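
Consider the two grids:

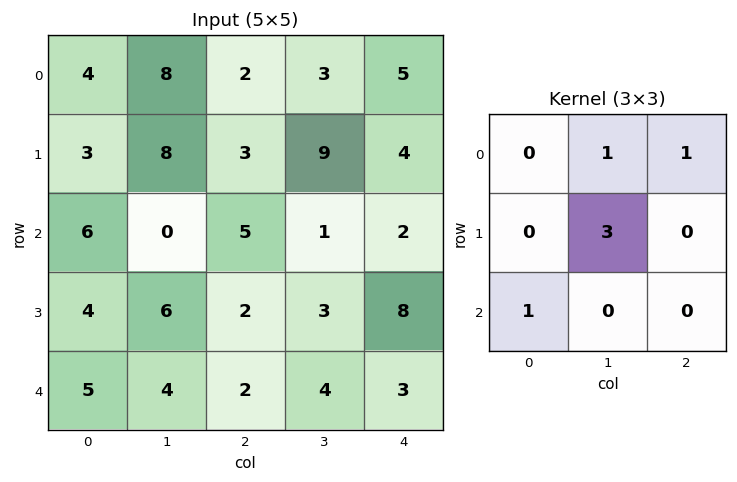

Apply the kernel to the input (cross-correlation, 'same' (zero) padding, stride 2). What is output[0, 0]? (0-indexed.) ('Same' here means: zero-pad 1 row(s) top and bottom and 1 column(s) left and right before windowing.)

12

The receptive field on the zero-padded input at this output position is [0 0 0 / 0 4 8 / 0 3 8]. Elementwise product with the kernel and sum: 0·1 + 0·1 + 4·3 + 0·1.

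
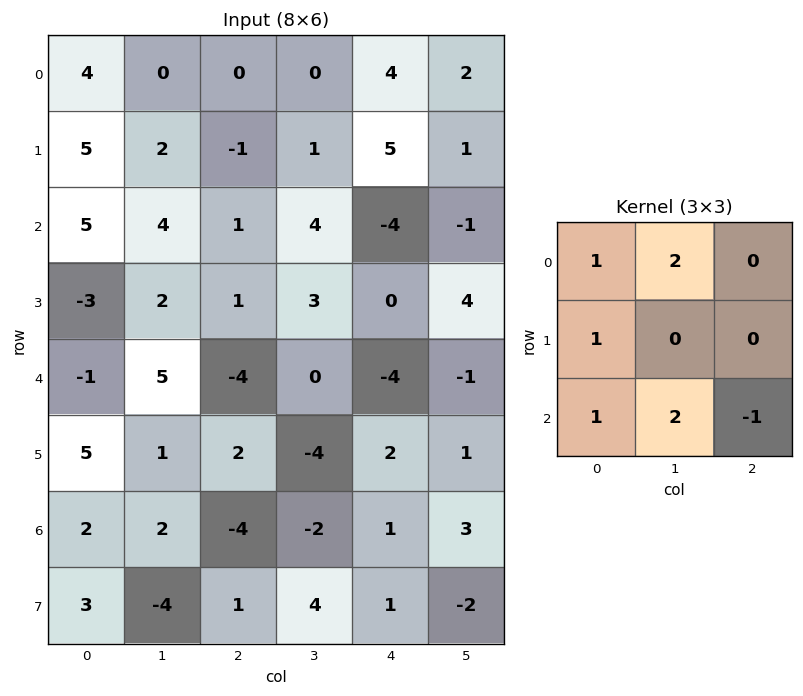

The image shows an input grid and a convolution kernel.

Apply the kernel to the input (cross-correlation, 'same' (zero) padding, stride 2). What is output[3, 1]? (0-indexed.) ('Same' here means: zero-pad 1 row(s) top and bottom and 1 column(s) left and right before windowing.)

The receptive field on the zero-padded input at this output position is [1 2 -4 / 2 -4 -2 / -4 1 4]. Elementwise product with the kernel and sum: 1·1 + 2·2 + 2·1 + -4·1 + 1·2 + 4·-1.

1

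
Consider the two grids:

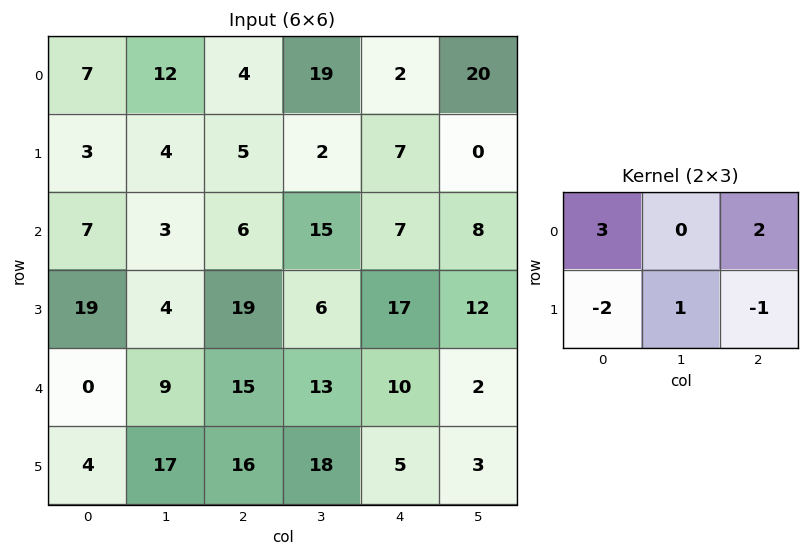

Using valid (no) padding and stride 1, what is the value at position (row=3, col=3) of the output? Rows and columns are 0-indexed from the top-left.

The receptive field on the input at this output position is [6 17 12 / 13 10 2]. Elementwise product with the kernel and sum: 6·3 + 12·2 + 13·-2 + 10·1 + 2·-1.

24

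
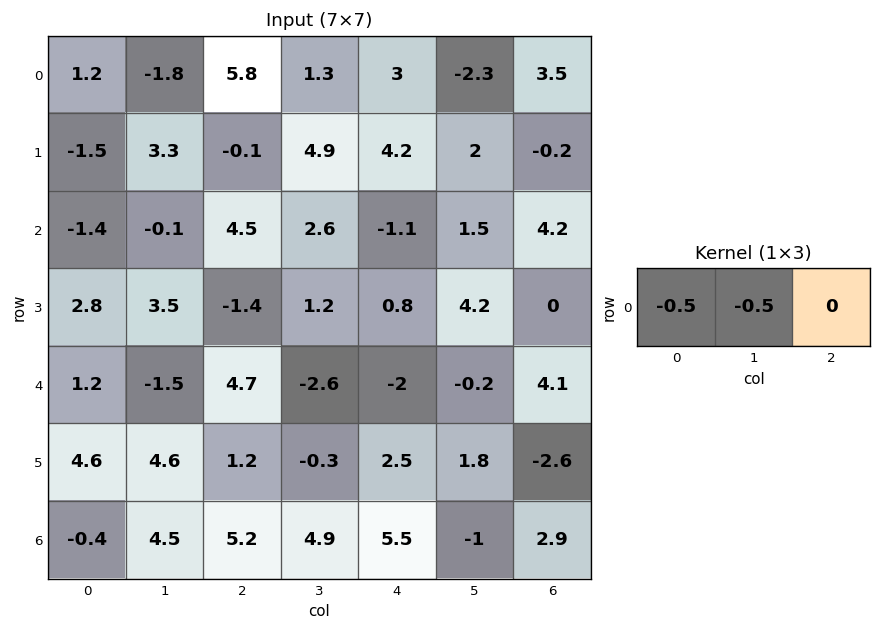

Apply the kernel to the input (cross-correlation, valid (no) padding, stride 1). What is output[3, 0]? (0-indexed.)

The receptive field on the input at this output position is [2.8 3.5 -1.4]. Elementwise product with the kernel and sum: 2.8·-0.5 + 3.5·-0.5.

-3.15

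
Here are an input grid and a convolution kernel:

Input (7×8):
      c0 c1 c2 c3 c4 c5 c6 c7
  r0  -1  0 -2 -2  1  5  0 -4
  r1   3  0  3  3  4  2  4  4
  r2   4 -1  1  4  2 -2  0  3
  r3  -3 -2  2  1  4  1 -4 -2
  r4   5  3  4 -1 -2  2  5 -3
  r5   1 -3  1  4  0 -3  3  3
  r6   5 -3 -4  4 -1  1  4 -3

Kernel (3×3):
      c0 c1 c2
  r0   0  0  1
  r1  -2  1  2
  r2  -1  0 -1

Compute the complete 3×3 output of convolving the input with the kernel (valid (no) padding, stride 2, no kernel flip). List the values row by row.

-7 3 0
0 5 -18
0 5 5

Output[0,0]: The receptive field on the input at this output position is [-1 0 -2 / 3 0 3 / 4 -1 1]. Elementwise product with the kernel and sum: -2·1 + 3·-2 + 0·1 + 3·2 + 4·-1 + 1·-1.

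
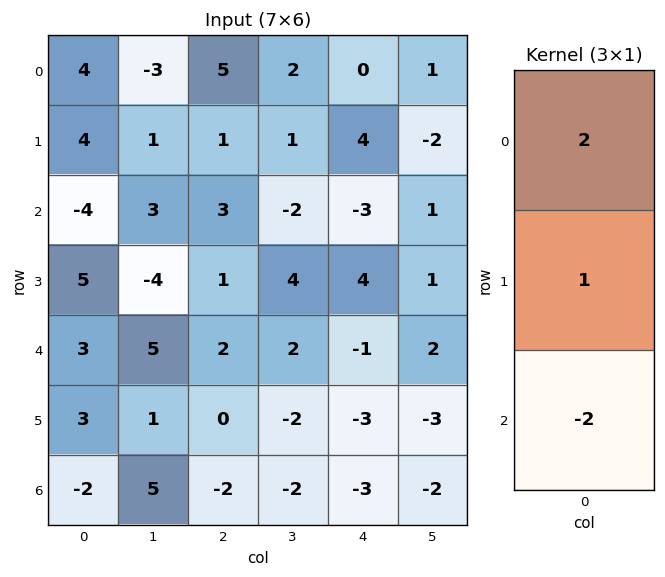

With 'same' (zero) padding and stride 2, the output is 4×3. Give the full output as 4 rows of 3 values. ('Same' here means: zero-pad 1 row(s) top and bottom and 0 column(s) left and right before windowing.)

-4 3 -8
-6 3 -3
7 4 13
4 -2 -9

Output[0,0]: The receptive field on the zero-padded input at this output position is [0 / 4 / 4]. Elementwise product with the kernel and sum: 0·2 + 4·1 + 4·-2.
Output[0,1]: The receptive field on the zero-padded input at this output position is [0 / 5 / 1]. Elementwise product with the kernel and sum: 0·2 + 5·1 + 1·-2.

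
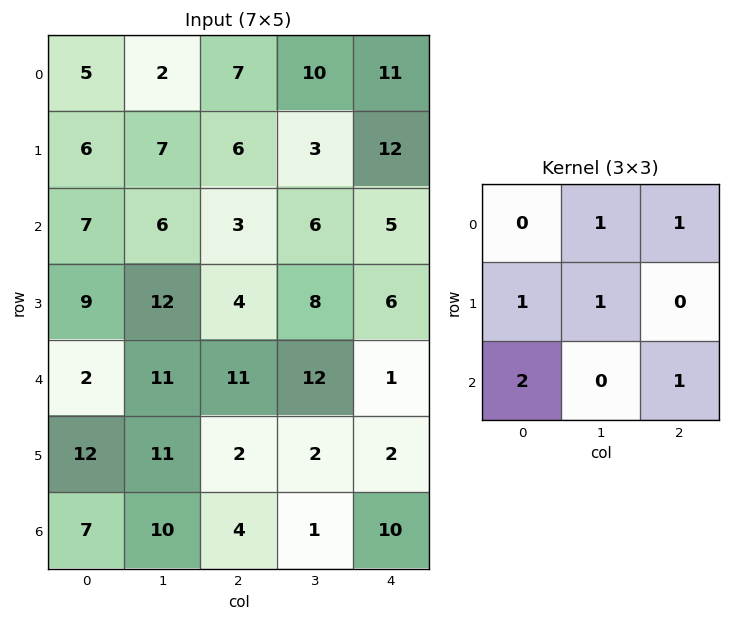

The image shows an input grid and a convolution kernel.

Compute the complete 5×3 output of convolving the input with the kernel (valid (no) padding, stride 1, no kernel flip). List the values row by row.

Output[0,0]: The receptive field on the input at this output position is [5 2 7 / 6 7 6 / 7 6 3]. Elementwise product with the kernel and sum: 2·1 + 7·1 + 6·1 + 7·1 + 7·2 + 3·1.

39 48 41
48 50 38
45 59 46
55 58 43
63 57 35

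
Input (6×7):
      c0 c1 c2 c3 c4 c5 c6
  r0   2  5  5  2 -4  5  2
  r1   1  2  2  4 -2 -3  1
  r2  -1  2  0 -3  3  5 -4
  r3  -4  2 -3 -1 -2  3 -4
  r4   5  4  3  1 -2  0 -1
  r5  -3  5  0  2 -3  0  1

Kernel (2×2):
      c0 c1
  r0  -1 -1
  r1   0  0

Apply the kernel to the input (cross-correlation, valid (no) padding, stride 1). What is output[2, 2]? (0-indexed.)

3

The receptive field on the input at this output position is [0 -3 / -3 -1]. Elementwise product with the kernel and sum: 0·-1 + -3·-1.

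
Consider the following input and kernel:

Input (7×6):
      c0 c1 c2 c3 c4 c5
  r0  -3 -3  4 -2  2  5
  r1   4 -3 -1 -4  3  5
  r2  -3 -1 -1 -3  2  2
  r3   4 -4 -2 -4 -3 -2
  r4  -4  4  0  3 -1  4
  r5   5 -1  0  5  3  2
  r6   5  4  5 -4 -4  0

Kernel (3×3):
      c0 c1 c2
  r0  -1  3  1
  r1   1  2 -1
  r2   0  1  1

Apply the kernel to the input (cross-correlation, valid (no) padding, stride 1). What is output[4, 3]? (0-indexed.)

3

The receptive field on the input at this output position is [3 -1 4 / 5 3 2 / -4 -4 0]. Elementwise product with the kernel and sum: 3·-1 + -1·3 + 4·1 + 5·1 + 3·2 + 2·-1 + -4·1 + 0·1.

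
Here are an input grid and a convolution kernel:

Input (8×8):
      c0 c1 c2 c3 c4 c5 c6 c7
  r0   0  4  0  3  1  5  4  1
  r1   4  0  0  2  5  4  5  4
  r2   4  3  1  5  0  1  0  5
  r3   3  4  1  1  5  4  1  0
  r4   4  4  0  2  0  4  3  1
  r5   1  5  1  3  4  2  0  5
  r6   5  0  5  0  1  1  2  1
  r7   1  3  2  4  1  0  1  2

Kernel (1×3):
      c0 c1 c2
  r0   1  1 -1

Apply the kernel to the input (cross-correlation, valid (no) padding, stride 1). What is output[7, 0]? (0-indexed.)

The receptive field on the input at this output position is [1 3 2]. Elementwise product with the kernel and sum: 1·1 + 3·1 + 2·-1.

2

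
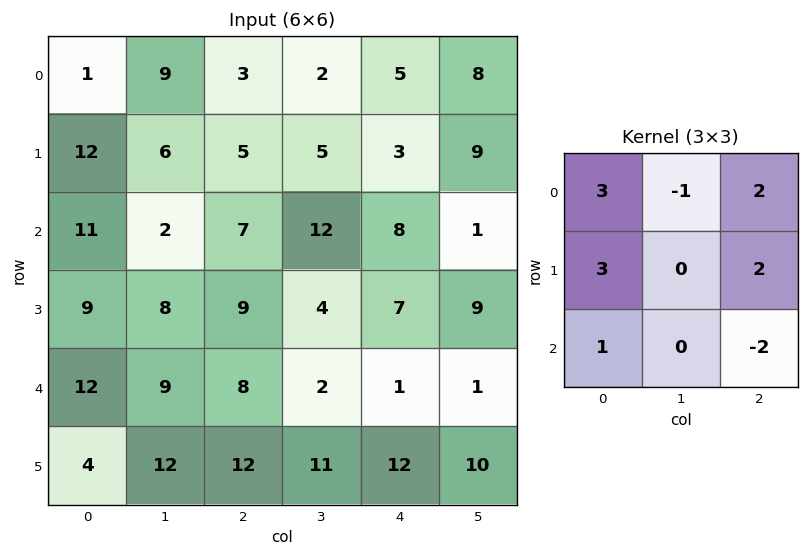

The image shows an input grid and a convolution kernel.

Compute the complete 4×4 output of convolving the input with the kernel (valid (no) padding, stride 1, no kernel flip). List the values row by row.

Output[0,0]: The receptive field on the input at this output position is [1 9 3 / 12 6 5 / 11 2 7]. Elementwise product with the kernel and sum: 1·3 + 9·-1 + 3·2 + 12·3 + 5·2 + 11·1 + 7·-2.
Output[0,1]: The receptive field on the input at this output position is [9 3 2 / 6 5 5 / 2 7 12]. Elementwise product with the kernel and sum: 9·3 + 3·-1 + 2·2 + 6·3 + 5·2 + 2·1 + 12·-2.

43 34 29 60
78 53 48 54
86 60 72 60
69 44 51 22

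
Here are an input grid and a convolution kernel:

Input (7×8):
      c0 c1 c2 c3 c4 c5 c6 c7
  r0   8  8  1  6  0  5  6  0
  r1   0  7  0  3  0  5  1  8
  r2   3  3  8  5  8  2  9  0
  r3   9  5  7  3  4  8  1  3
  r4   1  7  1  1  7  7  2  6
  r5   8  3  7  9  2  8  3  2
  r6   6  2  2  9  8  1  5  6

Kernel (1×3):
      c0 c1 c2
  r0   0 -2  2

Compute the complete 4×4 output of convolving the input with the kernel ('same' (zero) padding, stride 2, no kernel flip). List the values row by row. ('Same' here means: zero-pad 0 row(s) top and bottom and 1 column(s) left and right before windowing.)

0 10 10 -12
0 -6 -12 -18
12 0 0 8
-8 14 -14 2

Output[0,0]: The receptive field on the zero-padded input at this output position is [0 8 8]. Elementwise product with the kernel and sum: 8·-2 + 8·2.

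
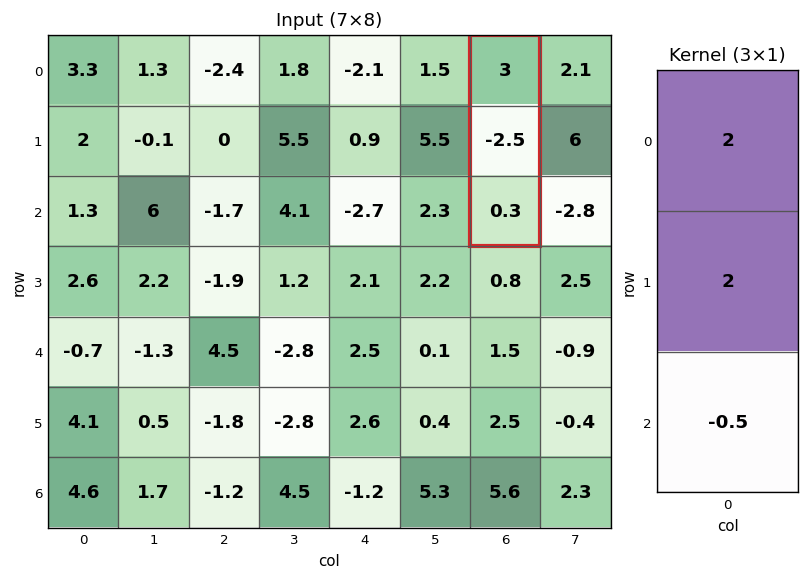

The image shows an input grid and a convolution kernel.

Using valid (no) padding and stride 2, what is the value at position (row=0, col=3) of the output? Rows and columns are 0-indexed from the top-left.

0.85

The receptive field on the input at this output position is [3 / -2.5 / 0.3]. Elementwise product with the kernel and sum: 3·2 + -2.5·2 + 0.3·-0.5.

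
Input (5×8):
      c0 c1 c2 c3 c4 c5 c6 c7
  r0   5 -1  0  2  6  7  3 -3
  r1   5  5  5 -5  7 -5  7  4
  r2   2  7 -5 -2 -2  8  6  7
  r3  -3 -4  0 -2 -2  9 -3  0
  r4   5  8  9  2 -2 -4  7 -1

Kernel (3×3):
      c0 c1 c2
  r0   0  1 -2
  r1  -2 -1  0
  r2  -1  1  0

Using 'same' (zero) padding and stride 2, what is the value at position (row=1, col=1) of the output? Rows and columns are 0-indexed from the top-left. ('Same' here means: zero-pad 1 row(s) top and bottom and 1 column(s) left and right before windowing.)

The receptive field on the zero-padded input at this output position is [5 5 -5 / 7 -5 -2 / -4 0 -2]. Elementwise product with the kernel and sum: 5·1 + -5·-2 + 7·-2 + -5·-1 + -4·-1 + 0·1.

10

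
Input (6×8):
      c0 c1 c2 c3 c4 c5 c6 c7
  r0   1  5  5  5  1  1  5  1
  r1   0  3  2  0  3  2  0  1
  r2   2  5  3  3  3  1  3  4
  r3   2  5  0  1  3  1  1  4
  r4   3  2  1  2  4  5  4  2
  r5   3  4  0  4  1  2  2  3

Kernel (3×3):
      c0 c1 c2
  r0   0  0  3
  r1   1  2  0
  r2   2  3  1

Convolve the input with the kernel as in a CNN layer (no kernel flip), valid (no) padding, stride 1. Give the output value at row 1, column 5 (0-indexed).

The receptive field on the input at this output position is [2 0 1 / 1 3 4 / 1 1 4]. Elementwise product with the kernel and sum: 1·3 + 1·1 + 3·2 + 1·2 + 1·3 + 4·1.

19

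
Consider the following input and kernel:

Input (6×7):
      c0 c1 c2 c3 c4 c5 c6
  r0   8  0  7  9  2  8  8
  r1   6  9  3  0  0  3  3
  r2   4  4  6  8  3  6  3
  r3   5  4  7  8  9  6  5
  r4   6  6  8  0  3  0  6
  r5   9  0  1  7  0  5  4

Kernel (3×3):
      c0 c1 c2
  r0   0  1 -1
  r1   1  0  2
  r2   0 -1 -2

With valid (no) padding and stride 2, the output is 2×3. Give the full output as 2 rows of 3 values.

-11 -4 -6
-5 24 10

Output[0,0]: The receptive field on the input at this output position is [8 0 7 / 6 9 3 / 4 4 6]. Elementwise product with the kernel and sum: 0·1 + 7·-1 + 6·1 + 3·2 + 4·-1 + 6·-2.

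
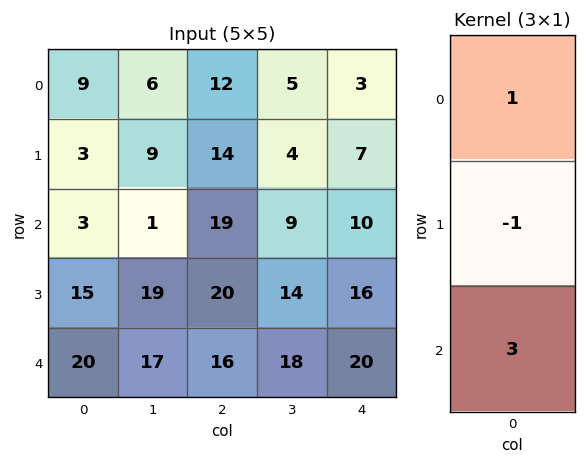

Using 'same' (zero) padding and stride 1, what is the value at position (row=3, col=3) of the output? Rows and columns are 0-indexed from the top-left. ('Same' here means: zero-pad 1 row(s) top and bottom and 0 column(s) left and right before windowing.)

49

The receptive field on the zero-padded input at this output position is [9 / 14 / 18]. Elementwise product with the kernel and sum: 9·1 + 14·-1 + 18·3.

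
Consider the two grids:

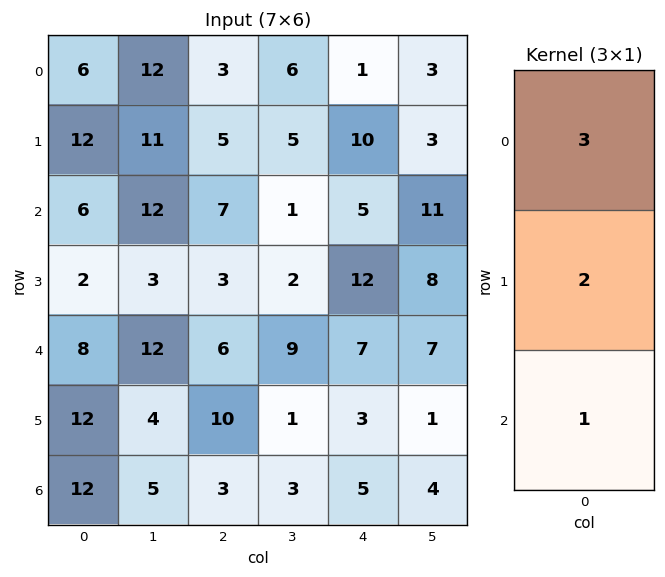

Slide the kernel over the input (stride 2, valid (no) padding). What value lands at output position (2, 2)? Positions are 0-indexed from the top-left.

32

The receptive field on the input at this output position is [7 / 3 / 5]. Elementwise product with the kernel and sum: 7·3 + 3·2 + 5·1.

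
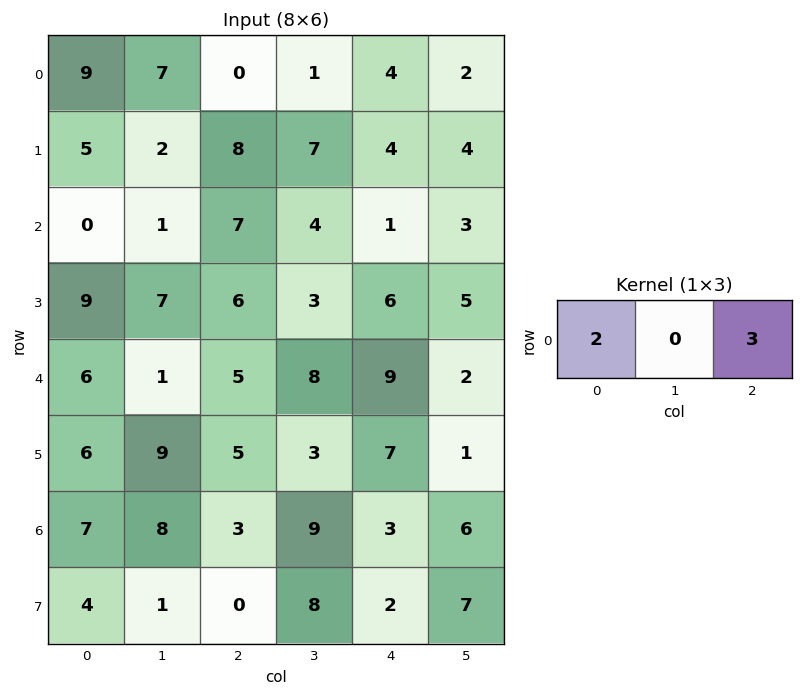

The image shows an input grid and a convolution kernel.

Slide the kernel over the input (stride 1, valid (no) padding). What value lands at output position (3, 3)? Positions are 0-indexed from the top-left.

The receptive field on the input at this output position is [3 6 5]. Elementwise product with the kernel and sum: 3·2 + 5·3.

21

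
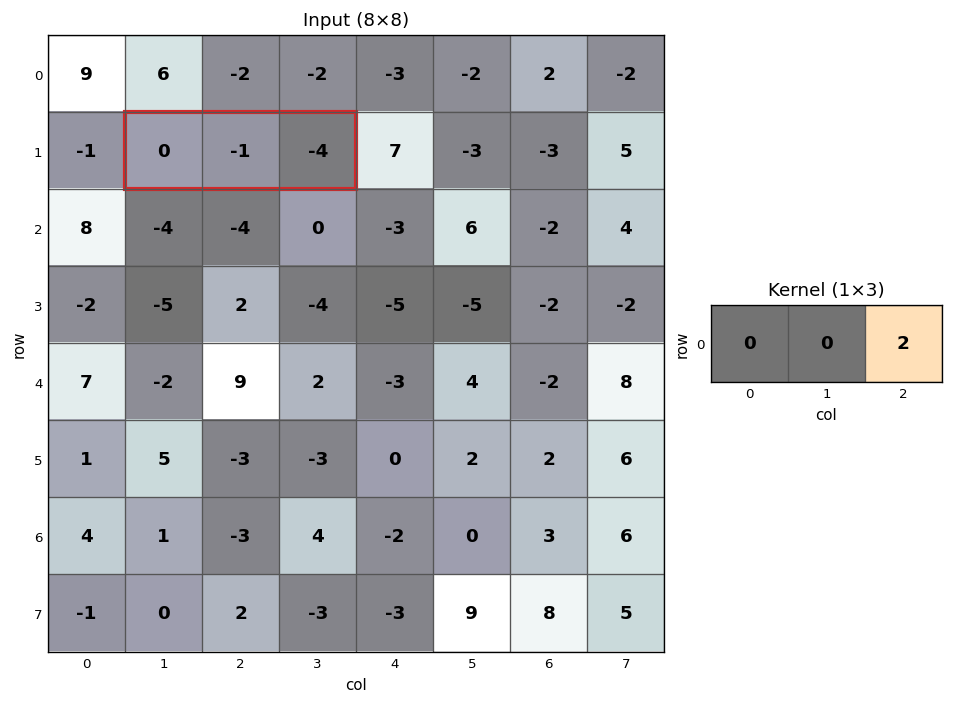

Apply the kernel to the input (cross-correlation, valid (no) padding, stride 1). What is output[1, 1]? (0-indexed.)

The receptive field on the input at this output position is [0 -1 -4]. Elementwise product with the kernel and sum: -4·2.

-8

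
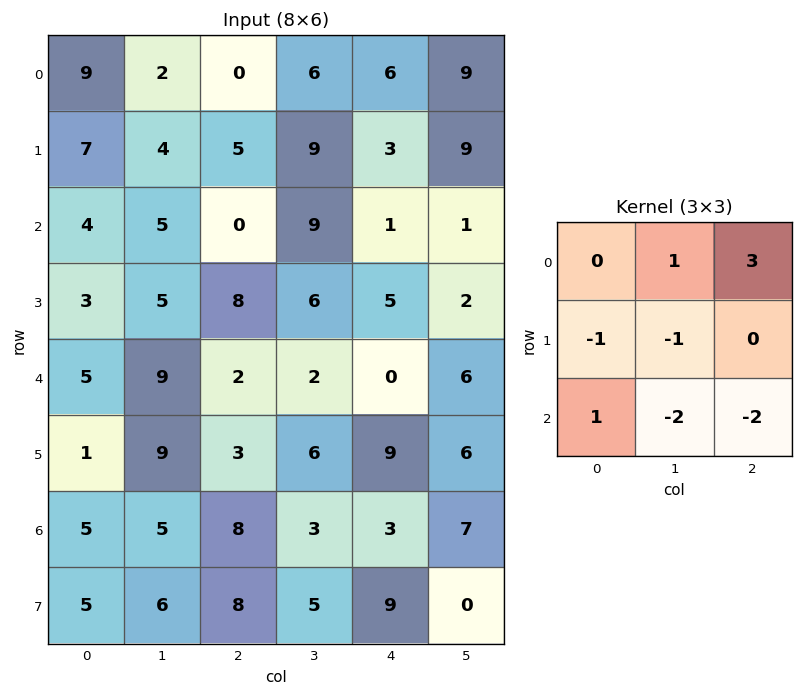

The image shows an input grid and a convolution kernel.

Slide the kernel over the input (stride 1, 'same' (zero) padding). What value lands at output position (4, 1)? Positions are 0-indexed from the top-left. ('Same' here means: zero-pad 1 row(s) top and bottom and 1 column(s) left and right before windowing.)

-8

The receptive field on the zero-padded input at this output position is [3 5 8 / 5 9 2 / 1 9 3]. Elementwise product with the kernel and sum: 5·1 + 8·3 + 5·-1 + 9·-1 + 1·1 + 9·-2 + 3·-2.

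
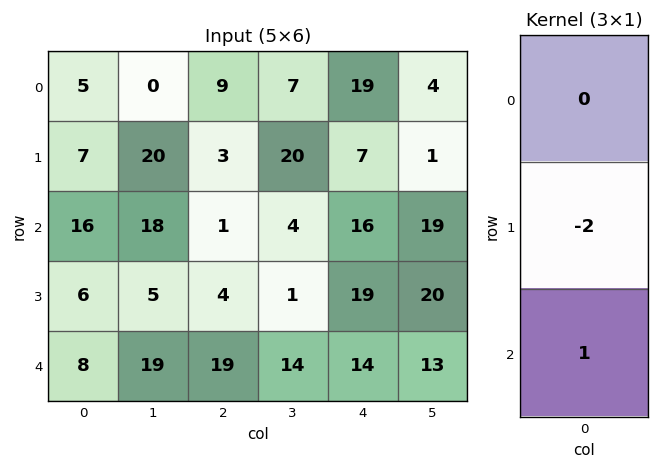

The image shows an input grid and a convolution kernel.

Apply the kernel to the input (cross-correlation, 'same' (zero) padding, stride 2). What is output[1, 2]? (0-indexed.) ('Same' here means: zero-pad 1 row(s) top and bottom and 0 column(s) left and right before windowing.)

-13

The receptive field on the zero-padded input at this output position is [7 / 16 / 19]. Elementwise product with the kernel and sum: 16·-2 + 19·1.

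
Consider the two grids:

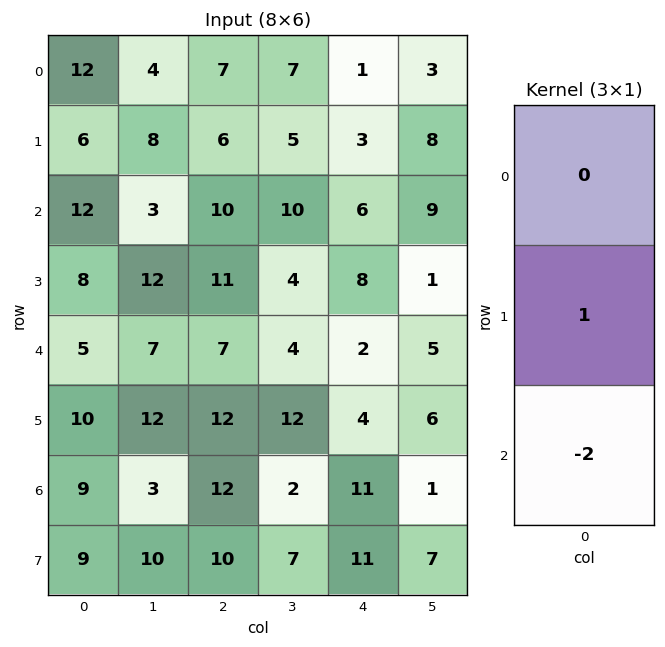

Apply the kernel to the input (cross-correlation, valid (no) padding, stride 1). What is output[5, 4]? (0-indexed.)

The receptive field on the input at this output position is [4 / 11 / 11]. Elementwise product with the kernel and sum: 11·1 + 11·-2.

-11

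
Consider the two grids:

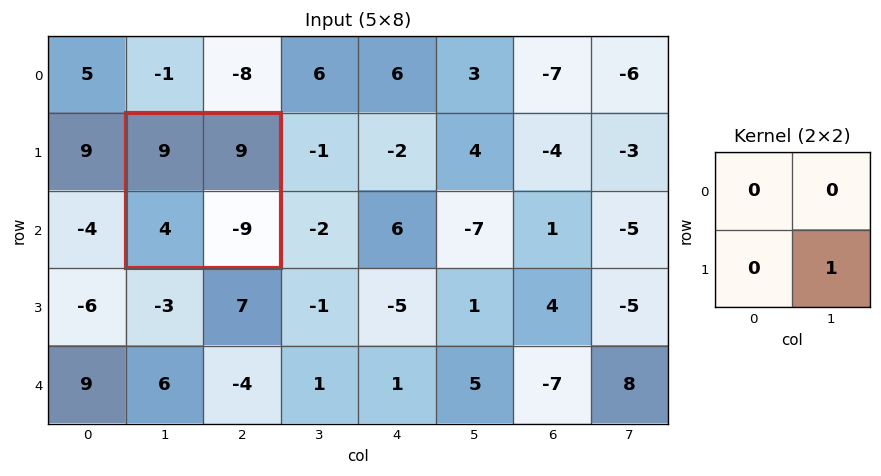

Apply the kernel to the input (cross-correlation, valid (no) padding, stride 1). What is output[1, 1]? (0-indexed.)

The receptive field on the input at this output position is [9 9 / 4 -9]. Elementwise product with the kernel and sum: -9·1.

-9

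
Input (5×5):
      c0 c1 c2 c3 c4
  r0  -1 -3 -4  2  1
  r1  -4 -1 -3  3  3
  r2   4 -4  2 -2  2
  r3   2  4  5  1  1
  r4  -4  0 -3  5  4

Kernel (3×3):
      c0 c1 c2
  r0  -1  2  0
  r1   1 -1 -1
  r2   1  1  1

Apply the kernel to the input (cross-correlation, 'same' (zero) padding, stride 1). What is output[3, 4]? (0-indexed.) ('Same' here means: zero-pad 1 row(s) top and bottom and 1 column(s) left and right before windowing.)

The receptive field on the zero-padded input at this output position is [-2 2 0 / 1 1 0 / 5 4 0]. Elementwise product with the kernel and sum: -2·-1 + 2·2 + 1·1 + 1·-1 + 0·-1 + 5·1 + 4·1 + 0·1.

15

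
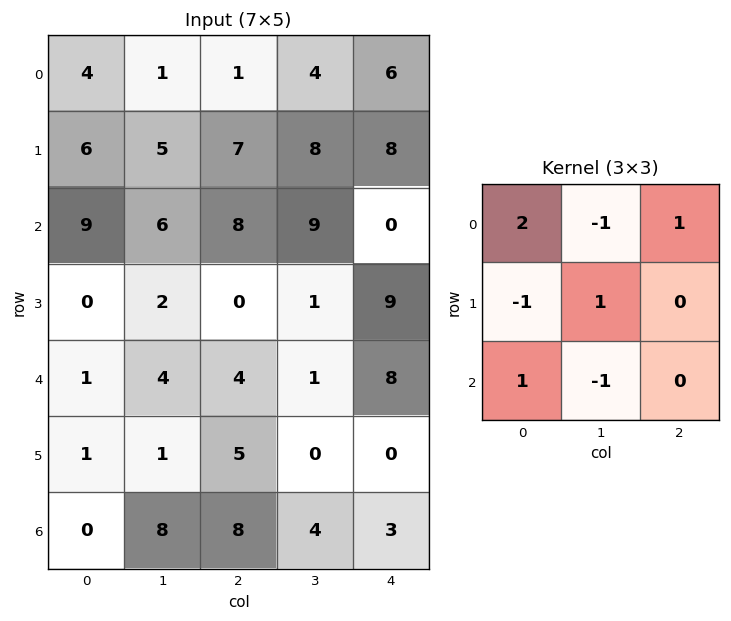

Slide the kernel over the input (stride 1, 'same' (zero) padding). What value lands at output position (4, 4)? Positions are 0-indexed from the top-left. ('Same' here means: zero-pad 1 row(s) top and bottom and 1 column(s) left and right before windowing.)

The receptive field on the zero-padded input at this output position is [1 9 0 / 1 8 0 / 0 0 0]. Elementwise product with the kernel and sum: 1·2 + 9·-1 + 0·1 + 1·-1 + 8·1 + 0·1 + 0·-1.

0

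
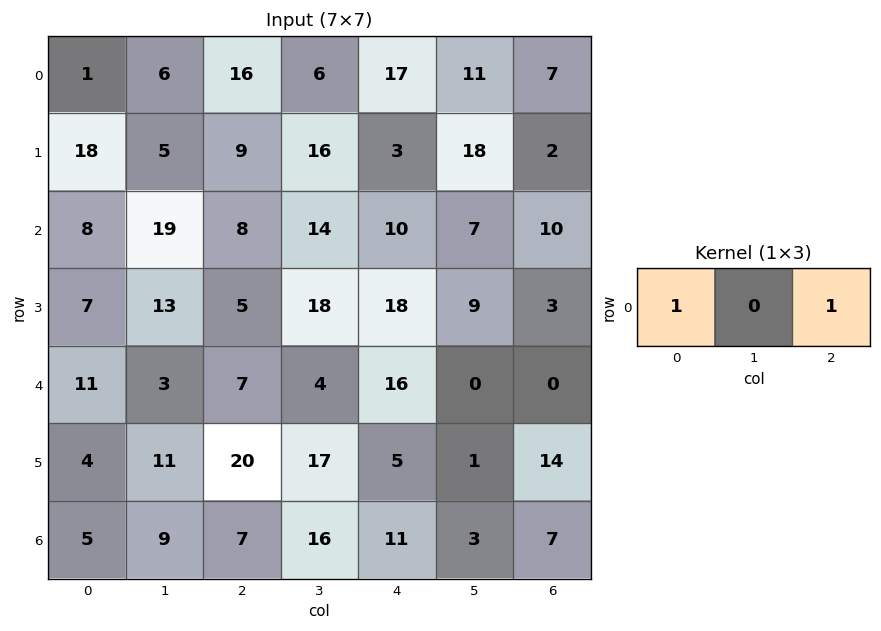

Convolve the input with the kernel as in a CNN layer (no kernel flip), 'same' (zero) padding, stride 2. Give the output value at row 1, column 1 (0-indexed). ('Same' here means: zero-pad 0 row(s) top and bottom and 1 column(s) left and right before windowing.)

33

The receptive field on the zero-padded input at this output position is [19 8 14]. Elementwise product with the kernel and sum: 19·1 + 14·1.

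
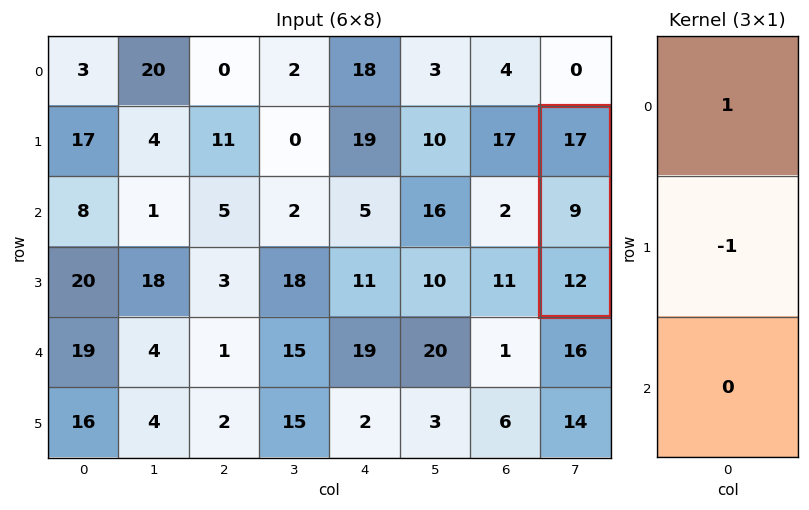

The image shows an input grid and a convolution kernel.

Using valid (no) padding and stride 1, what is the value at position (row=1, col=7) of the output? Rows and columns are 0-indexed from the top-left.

The receptive field on the input at this output position is [17 / 9 / 12]. Elementwise product with the kernel and sum: 17·1 + 9·-1.

8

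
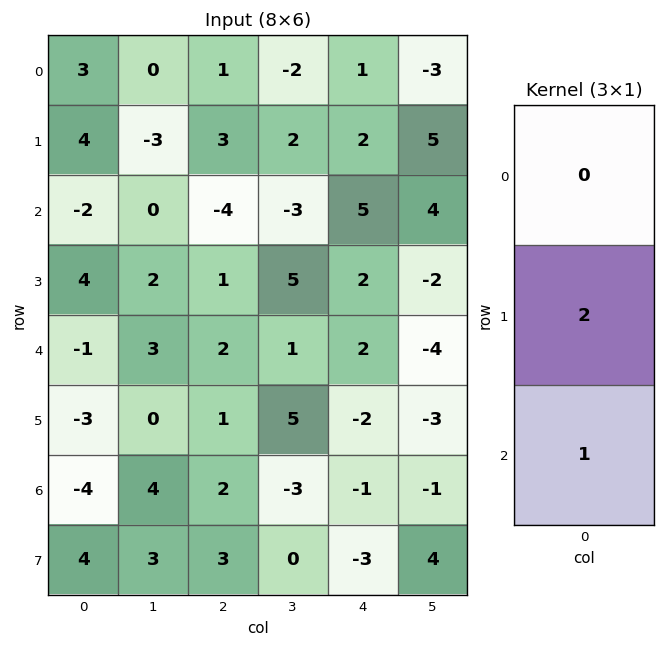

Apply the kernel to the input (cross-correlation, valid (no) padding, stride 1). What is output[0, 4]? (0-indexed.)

9

The receptive field on the input at this output position is [1 / 2 / 5]. Elementwise product with the kernel and sum: 2·2 + 5·1.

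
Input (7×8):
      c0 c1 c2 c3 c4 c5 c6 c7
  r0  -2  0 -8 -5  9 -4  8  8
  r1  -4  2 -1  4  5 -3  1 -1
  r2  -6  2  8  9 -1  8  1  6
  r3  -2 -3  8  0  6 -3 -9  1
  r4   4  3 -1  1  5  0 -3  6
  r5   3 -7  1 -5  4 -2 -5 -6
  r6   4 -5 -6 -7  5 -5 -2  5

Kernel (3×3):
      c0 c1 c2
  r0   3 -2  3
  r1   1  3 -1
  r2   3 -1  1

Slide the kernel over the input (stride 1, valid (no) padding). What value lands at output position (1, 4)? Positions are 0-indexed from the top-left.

58

The receptive field on the input at this output position is [5 -3 1 / -1 8 1 / 6 -3 -9]. Elementwise product with the kernel and sum: 5·3 + -3·-2 + 1·3 + -1·1 + 8·3 + 1·-1 + 6·3 + -3·-1 + -9·1.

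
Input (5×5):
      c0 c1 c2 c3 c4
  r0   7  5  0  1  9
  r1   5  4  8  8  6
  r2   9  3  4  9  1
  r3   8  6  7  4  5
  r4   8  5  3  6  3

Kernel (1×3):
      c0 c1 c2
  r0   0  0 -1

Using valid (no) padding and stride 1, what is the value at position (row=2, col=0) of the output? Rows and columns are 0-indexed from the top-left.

-4

The receptive field on the input at this output position is [9 3 4]. Elementwise product with the kernel and sum: 4·-1.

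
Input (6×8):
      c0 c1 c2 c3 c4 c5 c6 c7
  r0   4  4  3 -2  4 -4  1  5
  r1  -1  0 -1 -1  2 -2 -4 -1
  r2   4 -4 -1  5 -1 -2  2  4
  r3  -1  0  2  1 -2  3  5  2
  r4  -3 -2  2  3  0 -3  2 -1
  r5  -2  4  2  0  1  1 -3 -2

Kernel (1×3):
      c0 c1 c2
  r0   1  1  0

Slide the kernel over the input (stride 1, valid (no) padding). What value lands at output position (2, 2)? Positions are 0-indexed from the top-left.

4

The receptive field on the input at this output position is [-1 5 -1]. Elementwise product with the kernel and sum: -1·1 + 5·1.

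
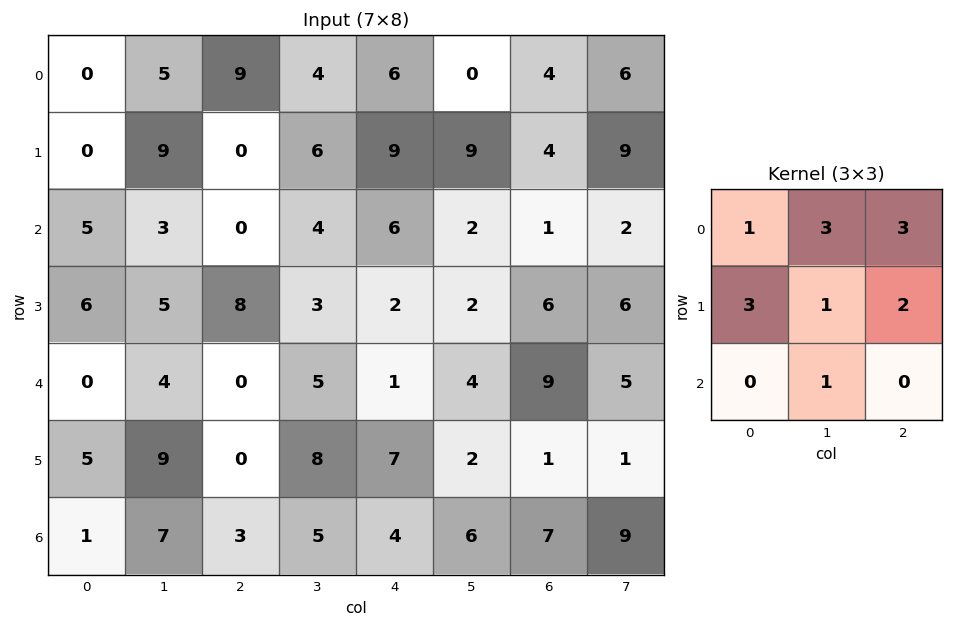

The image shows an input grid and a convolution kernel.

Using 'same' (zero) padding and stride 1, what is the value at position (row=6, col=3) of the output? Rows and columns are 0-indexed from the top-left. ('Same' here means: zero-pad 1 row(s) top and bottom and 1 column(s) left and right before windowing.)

67

The receptive field on the zero-padded input at this output position is [0 8 7 / 3 5 4 / 0 0 0]. Elementwise product with the kernel and sum: 0·1 + 8·3 + 7·3 + 3·3 + 5·1 + 4·2 + 0·1.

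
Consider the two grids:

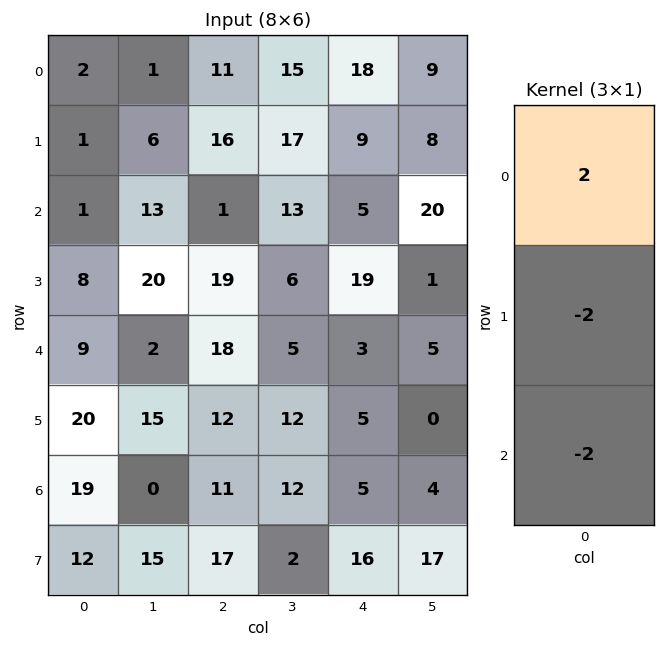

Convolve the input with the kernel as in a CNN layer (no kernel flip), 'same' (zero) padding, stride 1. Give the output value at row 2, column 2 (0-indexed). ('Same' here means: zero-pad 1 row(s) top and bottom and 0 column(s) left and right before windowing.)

-8

The receptive field on the zero-padded input at this output position is [16 / 1 / 19]. Elementwise product with the kernel and sum: 16·2 + 1·-2 + 19·-2.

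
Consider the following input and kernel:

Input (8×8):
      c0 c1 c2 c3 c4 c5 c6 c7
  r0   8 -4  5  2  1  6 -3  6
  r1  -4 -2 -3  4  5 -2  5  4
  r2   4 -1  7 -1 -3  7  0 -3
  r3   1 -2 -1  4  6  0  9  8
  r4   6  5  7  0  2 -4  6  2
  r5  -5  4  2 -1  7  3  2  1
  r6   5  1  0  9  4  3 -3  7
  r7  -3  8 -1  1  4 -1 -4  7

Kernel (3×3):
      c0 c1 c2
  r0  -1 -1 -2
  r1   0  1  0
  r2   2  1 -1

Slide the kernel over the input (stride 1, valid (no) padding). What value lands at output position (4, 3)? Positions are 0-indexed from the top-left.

The receptive field on the input at this output position is [0 2 -4 / -1 7 3 / 9 4 3]. Elementwise product with the kernel and sum: 0·-1 + 2·-1 + -4·-2 + 7·1 + 9·2 + 4·1 + 3·-1.

32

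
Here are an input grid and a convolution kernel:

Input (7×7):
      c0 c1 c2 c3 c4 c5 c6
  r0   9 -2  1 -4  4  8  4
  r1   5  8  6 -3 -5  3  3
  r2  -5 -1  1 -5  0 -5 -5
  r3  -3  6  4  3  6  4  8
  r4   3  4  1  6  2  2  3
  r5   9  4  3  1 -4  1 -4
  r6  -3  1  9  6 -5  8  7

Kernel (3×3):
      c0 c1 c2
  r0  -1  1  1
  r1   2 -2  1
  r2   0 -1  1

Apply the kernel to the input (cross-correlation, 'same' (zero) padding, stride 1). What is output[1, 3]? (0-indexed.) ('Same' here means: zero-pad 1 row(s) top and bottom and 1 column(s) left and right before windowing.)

The receptive field on the zero-padded input at this output position is [1 -4 4 / 6 -3 -5 / 1 -5 0]. Elementwise product with the kernel and sum: 1·-1 + -4·1 + 4·1 + 6·2 + -3·-2 + -5·1 + -5·-1 + 0·1.

17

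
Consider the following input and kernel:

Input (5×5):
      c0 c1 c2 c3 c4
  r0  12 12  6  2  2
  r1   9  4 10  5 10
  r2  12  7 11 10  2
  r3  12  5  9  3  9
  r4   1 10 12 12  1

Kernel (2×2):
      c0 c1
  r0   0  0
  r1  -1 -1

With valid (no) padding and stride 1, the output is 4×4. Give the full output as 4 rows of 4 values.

-13 -14 -15 -15
-19 -18 -21 -12
-17 -14 -12 -12
-11 -22 -24 -13

Output[0,0]: The receptive field on the input at this output position is [12 12 / 9 4]. Elementwise product with the kernel and sum: 9·-1 + 4·-1.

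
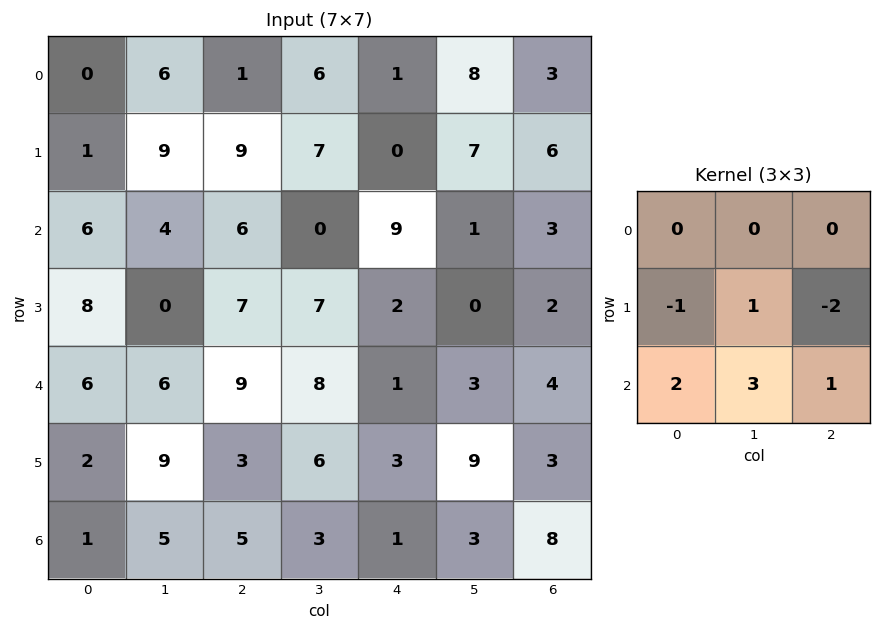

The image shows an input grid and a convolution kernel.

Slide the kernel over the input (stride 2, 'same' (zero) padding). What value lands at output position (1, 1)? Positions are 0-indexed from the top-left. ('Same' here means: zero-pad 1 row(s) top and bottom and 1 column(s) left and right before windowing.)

30

The receptive field on the zero-padded input at this output position is [9 9 7 / 4 6 0 / 0 7 7]. Elementwise product with the kernel and sum: 4·-1 + 6·1 + 0·-2 + 0·2 + 7·3 + 7·1.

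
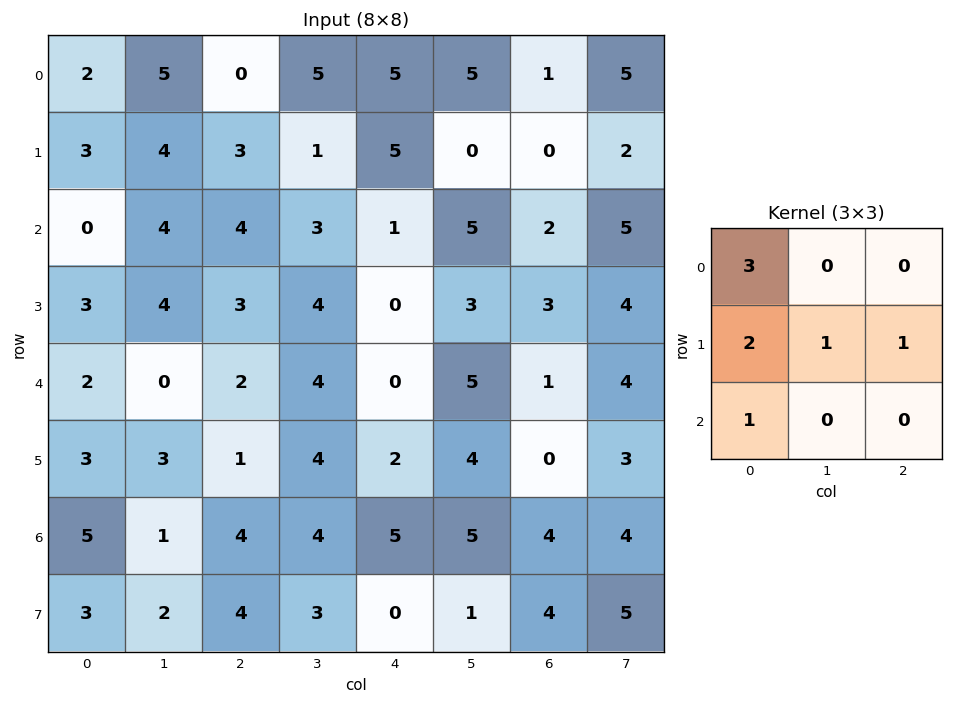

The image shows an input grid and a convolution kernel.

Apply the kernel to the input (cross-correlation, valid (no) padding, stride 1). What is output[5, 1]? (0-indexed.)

21

The receptive field on the input at this output position is [3 1 4 / 1 4 4 / 2 4 3]. Elementwise product with the kernel and sum: 3·3 + 1·2 + 4·1 + 4·1 + 2·1.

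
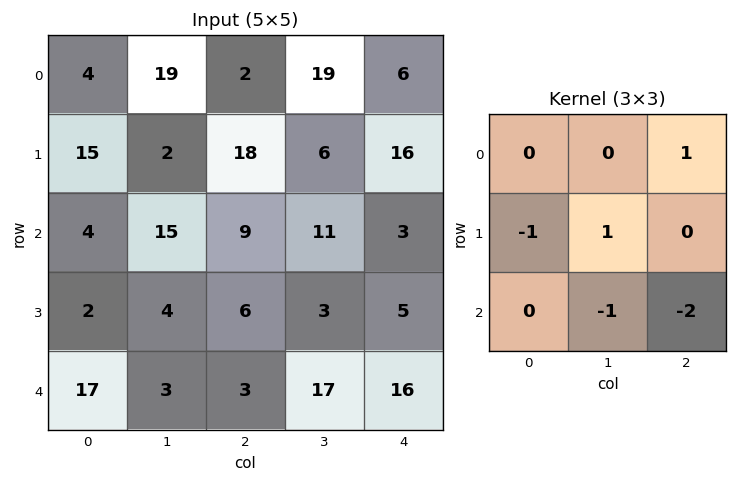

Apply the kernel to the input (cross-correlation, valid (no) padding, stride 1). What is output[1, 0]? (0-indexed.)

The receptive field on the input at this output position is [15 2 18 / 4 15 9 / 2 4 6]. Elementwise product with the kernel and sum: 18·1 + 4·-1 + 15·1 + 4·-1 + 6·-2.

13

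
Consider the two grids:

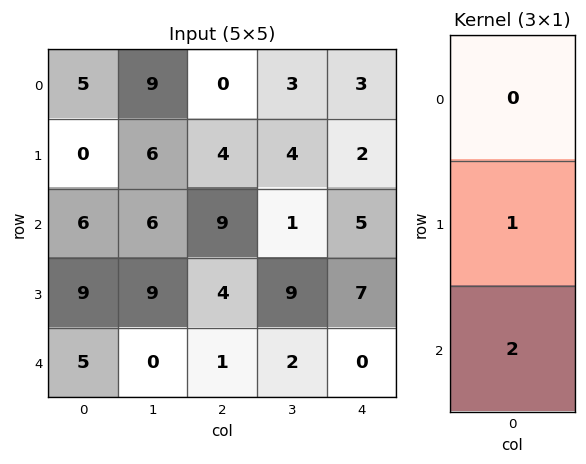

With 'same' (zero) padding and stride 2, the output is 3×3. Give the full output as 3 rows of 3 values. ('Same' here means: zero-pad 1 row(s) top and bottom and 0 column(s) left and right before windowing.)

5 8 7
24 17 19
5 1 0

Output[0,0]: The receptive field on the zero-padded input at this output position is [0 / 5 / 0]. Elementwise product with the kernel and sum: 5·1 + 0·2.
Output[0,1]: The receptive field on the zero-padded input at this output position is [0 / 0 / 4]. Elementwise product with the kernel and sum: 0·1 + 4·2.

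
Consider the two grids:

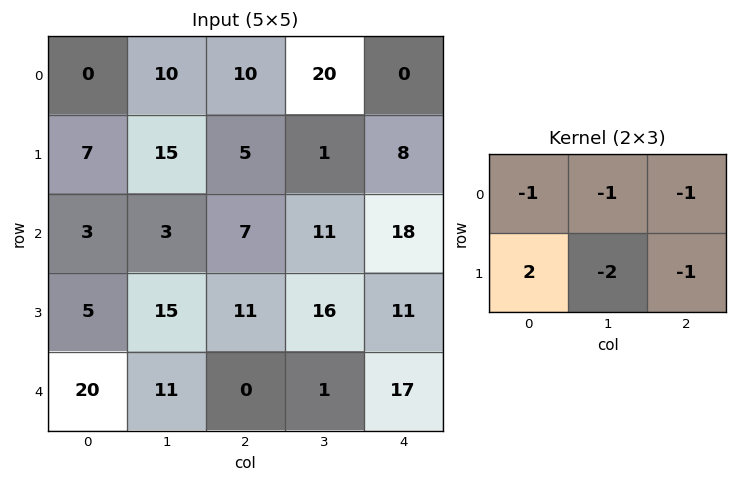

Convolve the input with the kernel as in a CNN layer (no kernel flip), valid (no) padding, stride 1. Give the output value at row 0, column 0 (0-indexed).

-41

The receptive field on the input at this output position is [0 10 10 / 7 15 5]. Elementwise product with the kernel and sum: 0·-1 + 10·-1 + 10·-1 + 7·2 + 15·-2 + 5·-1.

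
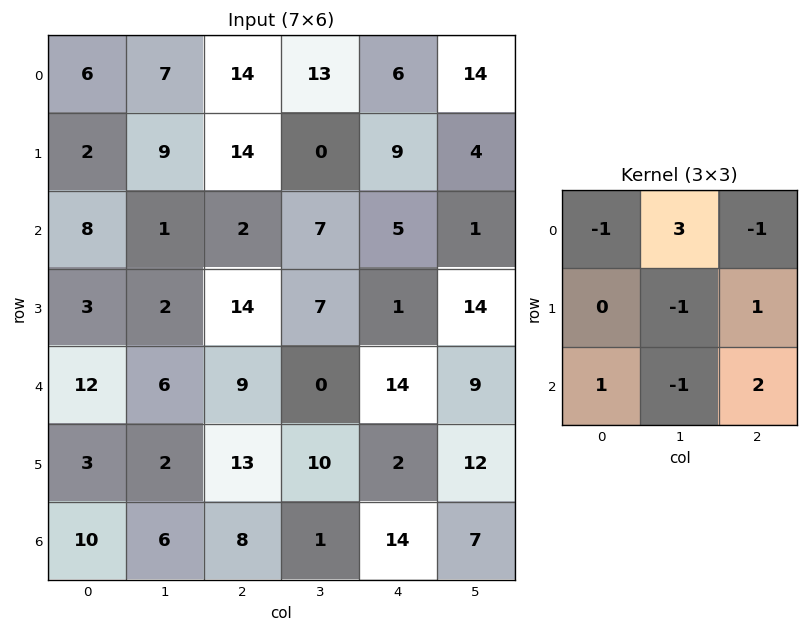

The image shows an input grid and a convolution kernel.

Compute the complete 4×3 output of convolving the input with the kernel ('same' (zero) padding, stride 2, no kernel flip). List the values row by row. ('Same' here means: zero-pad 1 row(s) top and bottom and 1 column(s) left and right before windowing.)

17 -6 7
-9 40 53
2 33 9
3 20 -23

Output[0,0]: The receptive field on the zero-padded input at this output position is [0 0 0 / 0 6 7 / 0 2 9]. Elementwise product with the kernel and sum: 0·-1 + 0·3 + 0·-1 + 6·-1 + 7·1 + 0·1 + 2·-1 + 9·2.
Output[0,1]: The receptive field on the zero-padded input at this output position is [0 0 0 / 7 14 13 / 9 14 0]. Elementwise product with the kernel and sum: 0·-1 + 0·3 + 0·-1 + 14·-1 + 13·1 + 9·1 + 14·-1 + 0·2.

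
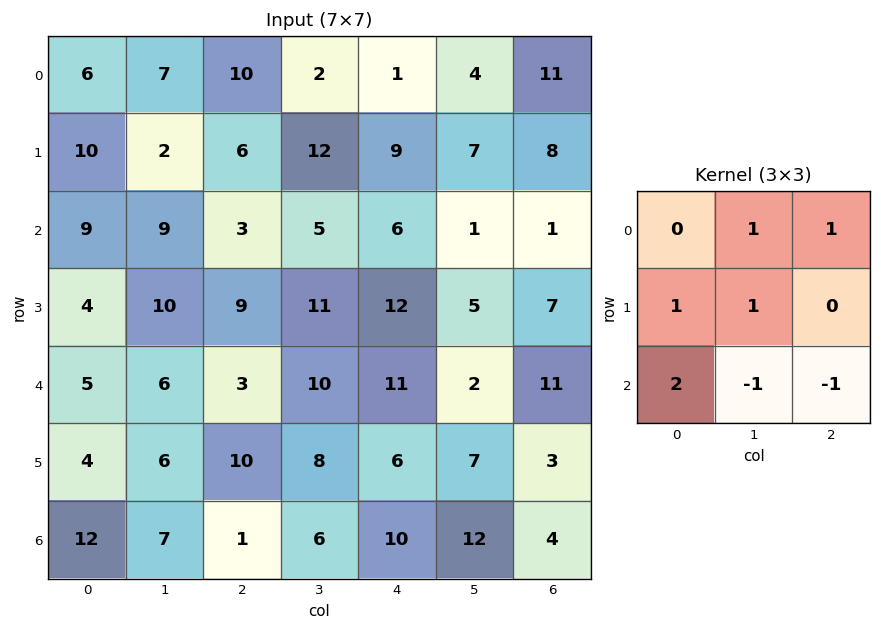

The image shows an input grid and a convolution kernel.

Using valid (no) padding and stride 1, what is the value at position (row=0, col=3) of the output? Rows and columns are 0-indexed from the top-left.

29

The receptive field on the input at this output position is [2 1 4 / 12 9 7 / 5 6 1]. Elementwise product with the kernel and sum: 1·1 + 4·1 + 12·1 + 9·1 + 5·2 + 6·-1 + 1·-1.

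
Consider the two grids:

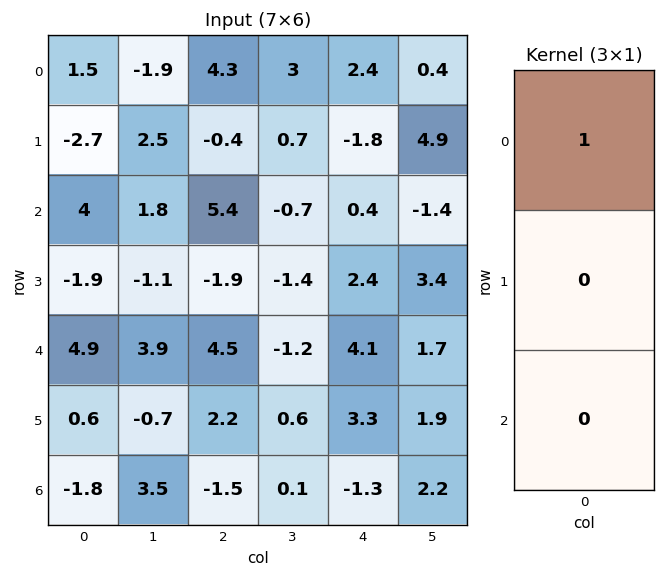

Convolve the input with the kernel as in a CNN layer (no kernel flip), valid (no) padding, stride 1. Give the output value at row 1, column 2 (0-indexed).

-0.4

The receptive field on the input at this output position is [-0.4 / 5.4 / -1.9]. Elementwise product with the kernel and sum: -0.4·1.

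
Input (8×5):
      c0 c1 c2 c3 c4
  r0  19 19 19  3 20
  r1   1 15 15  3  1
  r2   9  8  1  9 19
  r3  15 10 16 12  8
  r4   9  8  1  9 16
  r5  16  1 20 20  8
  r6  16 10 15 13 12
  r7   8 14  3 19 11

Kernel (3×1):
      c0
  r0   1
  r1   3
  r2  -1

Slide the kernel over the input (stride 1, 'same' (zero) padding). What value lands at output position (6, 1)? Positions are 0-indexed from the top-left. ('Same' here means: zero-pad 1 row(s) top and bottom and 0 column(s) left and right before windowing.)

The receptive field on the zero-padded input at this output position is [1 / 10 / 14]. Elementwise product with the kernel and sum: 1·1 + 10·3 + 14·-1.

17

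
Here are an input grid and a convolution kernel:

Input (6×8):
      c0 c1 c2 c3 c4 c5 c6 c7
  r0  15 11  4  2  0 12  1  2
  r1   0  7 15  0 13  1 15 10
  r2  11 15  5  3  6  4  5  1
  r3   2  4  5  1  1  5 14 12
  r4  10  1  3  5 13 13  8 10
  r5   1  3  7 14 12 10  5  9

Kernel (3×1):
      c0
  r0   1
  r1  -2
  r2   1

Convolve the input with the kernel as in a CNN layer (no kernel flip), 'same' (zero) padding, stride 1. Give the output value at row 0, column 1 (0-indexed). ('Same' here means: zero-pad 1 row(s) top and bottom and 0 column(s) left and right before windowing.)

The receptive field on the zero-padded input at this output position is [0 / 11 / 7]. Elementwise product with the kernel and sum: 0·1 + 11·-2 + 7·1.

-15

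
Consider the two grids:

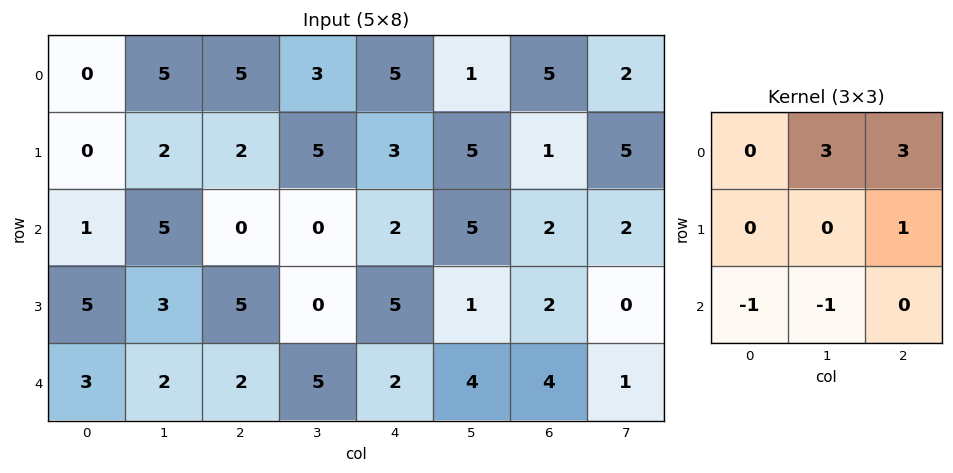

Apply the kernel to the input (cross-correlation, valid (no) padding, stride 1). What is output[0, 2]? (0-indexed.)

27

The receptive field on the input at this output position is [5 3 5 / 2 5 3 / 0 0 2]. Elementwise product with the kernel and sum: 3·3 + 5·3 + 3·1 + 0·-1 + 0·-1.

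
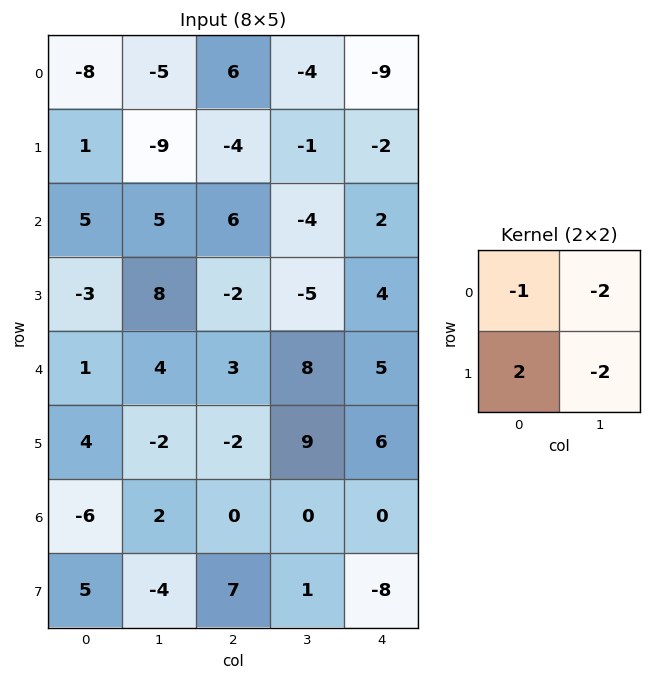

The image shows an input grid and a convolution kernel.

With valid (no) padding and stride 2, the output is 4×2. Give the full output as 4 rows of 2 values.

38 -4
-37 8
3 -41
20 12

Output[0,0]: The receptive field on the input at this output position is [-8 -5 / 1 -9]. Elementwise product with the kernel and sum: -8·-1 + -5·-2 + 1·2 + -9·-2.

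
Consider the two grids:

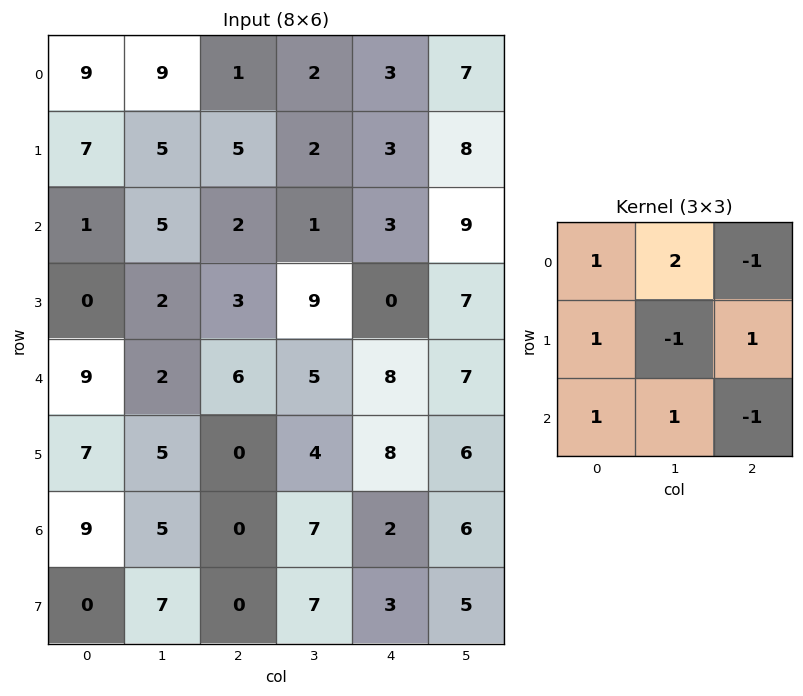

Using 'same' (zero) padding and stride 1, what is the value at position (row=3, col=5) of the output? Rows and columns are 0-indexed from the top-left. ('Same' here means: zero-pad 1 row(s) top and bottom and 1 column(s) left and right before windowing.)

29

The receptive field on the zero-padded input at this output position is [3 9 0 / 0 7 0 / 8 7 0]. Elementwise product with the kernel and sum: 3·1 + 9·2 + 0·-1 + 0·1 + 7·-1 + 0·1 + 8·1 + 7·1 + 0·-1.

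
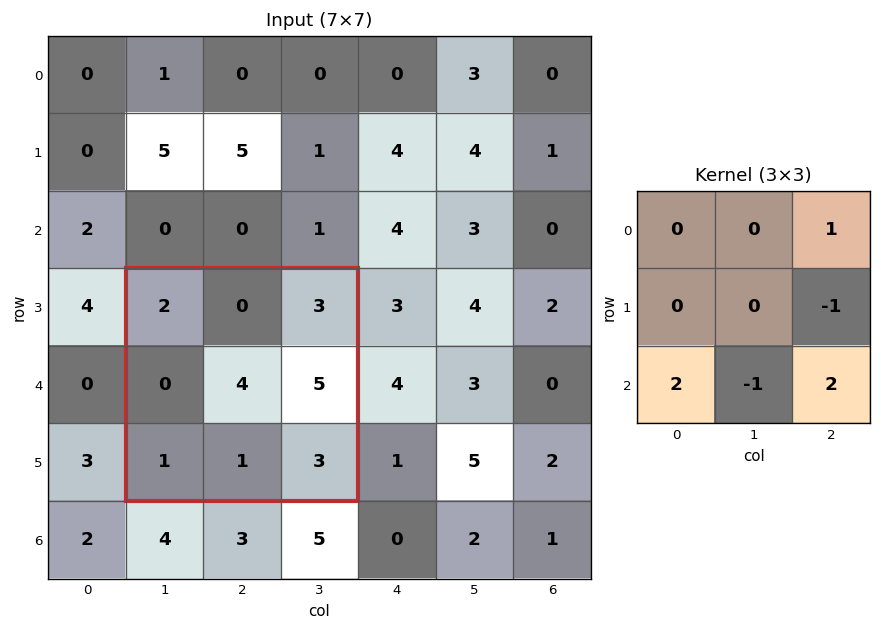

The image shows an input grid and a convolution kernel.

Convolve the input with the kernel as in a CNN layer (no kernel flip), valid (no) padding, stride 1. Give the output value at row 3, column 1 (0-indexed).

The receptive field on the input at this output position is [2 0 3 / 0 4 5 / 1 1 3]. Elementwise product with the kernel and sum: 3·1 + 5·-1 + 1·2 + 1·-1 + 3·2.

5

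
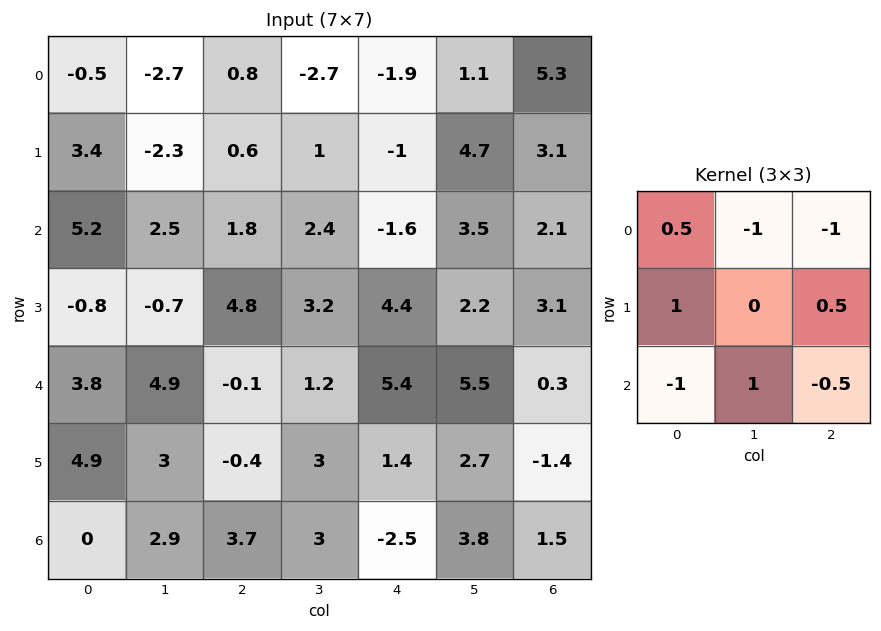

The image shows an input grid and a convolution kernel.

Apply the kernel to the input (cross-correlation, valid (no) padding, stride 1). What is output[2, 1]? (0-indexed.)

-7.65

The receptive field on the input at this output position is [2.5 1.8 2.4 / -0.7 4.8 3.2 / 4.9 -0.1 1.2]. Elementwise product with the kernel and sum: 2.5·0.5 + 1.8·-1 + 2.4·-1 + -0.7·1 + 3.2·0.5 + 4.9·-1 + -0.1·1 + 1.2·-0.5.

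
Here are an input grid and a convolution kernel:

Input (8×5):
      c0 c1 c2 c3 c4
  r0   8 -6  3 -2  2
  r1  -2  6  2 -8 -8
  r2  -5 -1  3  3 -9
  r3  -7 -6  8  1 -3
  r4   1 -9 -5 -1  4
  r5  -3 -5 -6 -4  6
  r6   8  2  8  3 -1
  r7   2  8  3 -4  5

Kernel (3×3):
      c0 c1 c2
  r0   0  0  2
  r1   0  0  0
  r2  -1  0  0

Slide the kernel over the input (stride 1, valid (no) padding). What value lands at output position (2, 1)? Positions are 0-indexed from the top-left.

The receptive field on the input at this output position is [-1 3 3 / -6 8 1 / -9 -5 -1]. Elementwise product with the kernel and sum: 3·2 + -9·-1.

15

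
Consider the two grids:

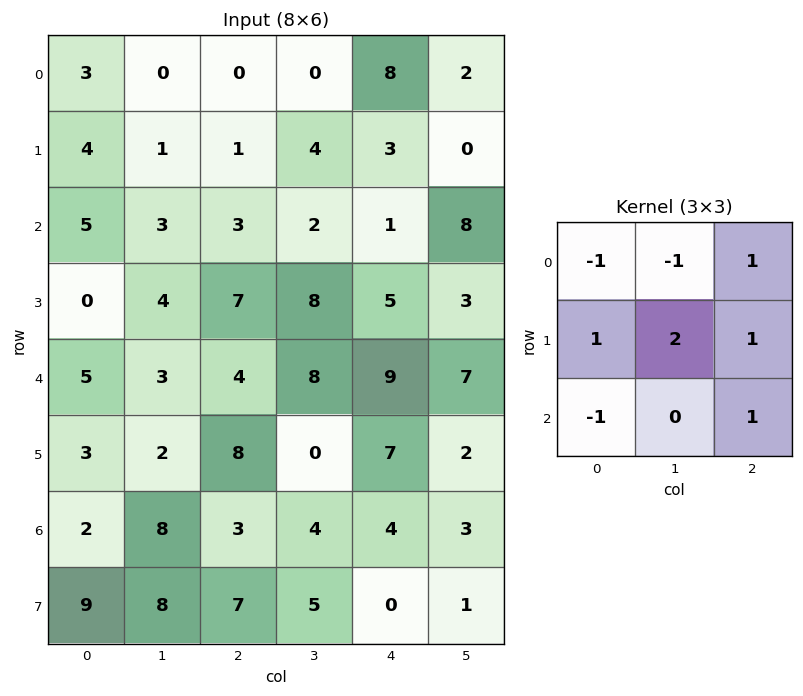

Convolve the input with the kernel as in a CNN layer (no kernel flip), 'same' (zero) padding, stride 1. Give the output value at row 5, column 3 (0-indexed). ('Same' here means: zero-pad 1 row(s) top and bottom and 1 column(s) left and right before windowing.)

The receptive field on the zero-padded input at this output position is [4 8 9 / 8 0 7 / 3 4 4]. Elementwise product with the kernel and sum: 4·-1 + 8·-1 + 9·1 + 8·1 + 0·2 + 7·1 + 3·-1 + 4·1.

13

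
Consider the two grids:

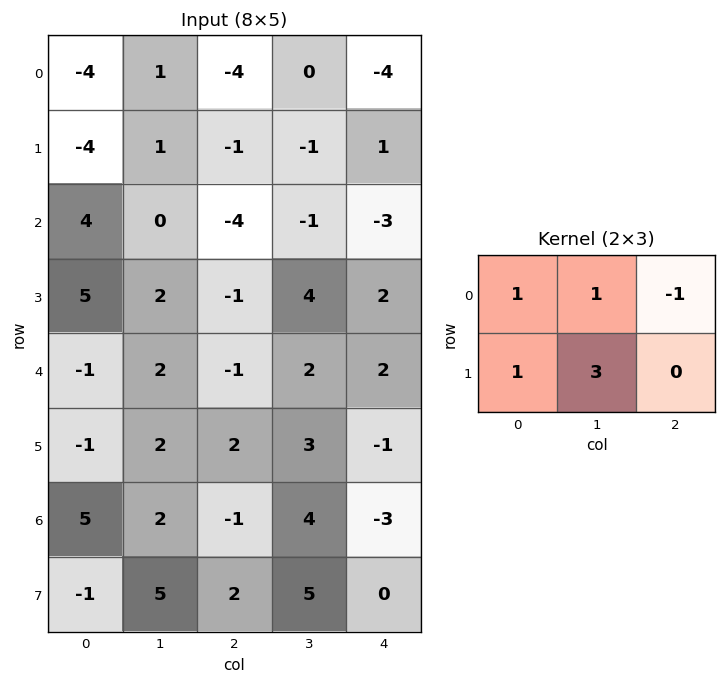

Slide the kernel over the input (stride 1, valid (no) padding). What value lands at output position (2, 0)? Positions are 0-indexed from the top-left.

19

The receptive field on the input at this output position is [4 0 -4 / 5 2 -1]. Elementwise product with the kernel and sum: 4·1 + 0·1 + -4·-1 + 5·1 + 2·3.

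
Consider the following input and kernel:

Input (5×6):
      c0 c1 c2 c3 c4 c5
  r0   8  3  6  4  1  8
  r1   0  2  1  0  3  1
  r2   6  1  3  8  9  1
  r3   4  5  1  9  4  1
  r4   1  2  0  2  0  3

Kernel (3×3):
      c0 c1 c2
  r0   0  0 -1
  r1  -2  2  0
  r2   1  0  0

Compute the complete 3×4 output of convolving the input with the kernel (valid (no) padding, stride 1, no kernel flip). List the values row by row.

4 -5 0 6
-7 9 8 10
0 -14 7 -9

Output[0,0]: The receptive field on the input at this output position is [8 3 6 / 0 2 1 / 6 1 3]. Elementwise product with the kernel and sum: 6·-1 + 0·-2 + 2·2 + 6·1.
Output[0,1]: The receptive field on the input at this output position is [3 6 4 / 2 1 0 / 1 3 8]. Elementwise product with the kernel and sum: 4·-1 + 2·-2 + 1·2 + 1·1.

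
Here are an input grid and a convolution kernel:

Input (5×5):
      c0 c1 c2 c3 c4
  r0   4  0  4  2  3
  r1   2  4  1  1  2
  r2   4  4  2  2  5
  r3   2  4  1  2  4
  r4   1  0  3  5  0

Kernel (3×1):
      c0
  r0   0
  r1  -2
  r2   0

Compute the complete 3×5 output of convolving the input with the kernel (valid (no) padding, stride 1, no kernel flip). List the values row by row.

Output[0,0]: The receptive field on the input at this output position is [4 / 2 / 4]. Elementwise product with the kernel and sum: 2·-2.

-4 -8 -2 -2 -4
-8 -8 -4 -4 -10
-4 -8 -2 -4 -8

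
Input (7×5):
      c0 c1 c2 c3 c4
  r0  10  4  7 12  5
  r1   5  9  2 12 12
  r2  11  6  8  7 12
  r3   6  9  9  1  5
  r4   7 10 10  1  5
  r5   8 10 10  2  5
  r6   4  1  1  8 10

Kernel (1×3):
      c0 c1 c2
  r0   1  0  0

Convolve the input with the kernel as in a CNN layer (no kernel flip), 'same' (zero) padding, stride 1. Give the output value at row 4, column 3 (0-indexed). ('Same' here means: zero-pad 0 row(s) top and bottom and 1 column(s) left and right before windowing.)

10

The receptive field on the zero-padded input at this output position is [10 1 5]. Elementwise product with the kernel and sum: 10·1.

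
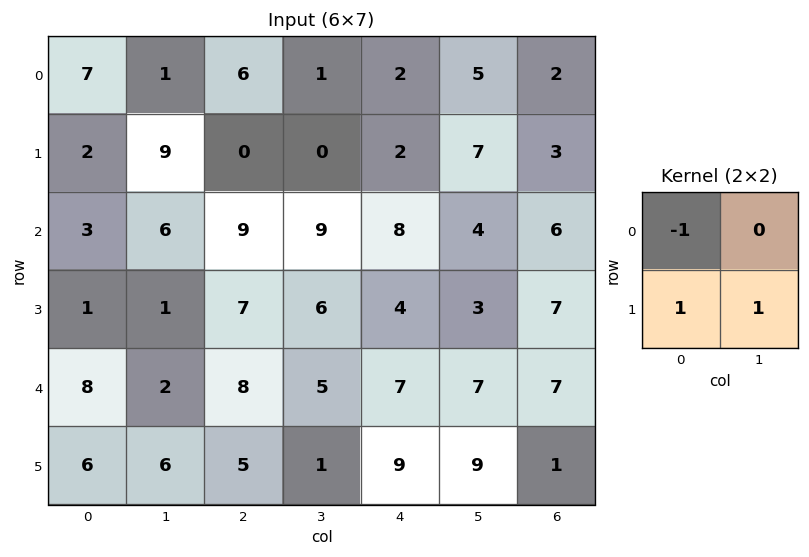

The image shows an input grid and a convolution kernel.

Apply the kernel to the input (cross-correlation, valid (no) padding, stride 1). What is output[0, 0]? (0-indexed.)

The receptive field on the input at this output position is [7 1 / 2 9]. Elementwise product with the kernel and sum: 7·-1 + 2·1 + 9·1.

4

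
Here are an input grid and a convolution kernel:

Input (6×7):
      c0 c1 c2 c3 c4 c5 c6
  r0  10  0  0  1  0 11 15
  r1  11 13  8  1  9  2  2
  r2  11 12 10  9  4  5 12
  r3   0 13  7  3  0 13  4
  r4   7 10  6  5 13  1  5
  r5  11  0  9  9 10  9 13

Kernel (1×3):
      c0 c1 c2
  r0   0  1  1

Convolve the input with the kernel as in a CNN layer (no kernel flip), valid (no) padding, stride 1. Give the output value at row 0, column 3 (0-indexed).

The receptive field on the input at this output position is [1 0 11]. Elementwise product with the kernel and sum: 0·1 + 11·1.

11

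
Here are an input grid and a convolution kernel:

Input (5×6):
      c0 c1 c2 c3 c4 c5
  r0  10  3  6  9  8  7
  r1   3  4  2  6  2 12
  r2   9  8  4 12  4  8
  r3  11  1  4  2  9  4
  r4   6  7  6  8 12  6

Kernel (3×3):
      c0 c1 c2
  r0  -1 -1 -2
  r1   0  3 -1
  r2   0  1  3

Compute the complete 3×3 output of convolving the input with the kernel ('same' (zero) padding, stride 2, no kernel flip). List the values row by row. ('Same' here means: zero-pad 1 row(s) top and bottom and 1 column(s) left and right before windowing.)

42 29 55
22 -8 -7
-2 1 11

Output[0,0]: The receptive field on the zero-padded input at this output position is [0 0 0 / 0 10 3 / 0 3 4]. Elementwise product with the kernel and sum: 0·-1 + 0·-1 + 0·-2 + 10·3 + 3·-1 + 3·1 + 4·3.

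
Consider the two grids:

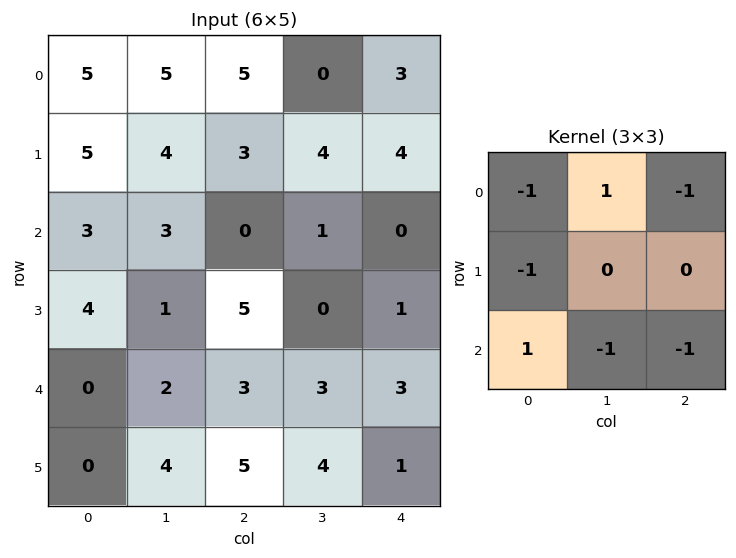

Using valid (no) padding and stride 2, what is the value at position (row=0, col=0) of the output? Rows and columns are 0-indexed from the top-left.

The receptive field on the input at this output position is [5 5 5 / 5 4 3 / 3 3 0]. Elementwise product with the kernel and sum: 5·-1 + 5·1 + 5·-1 + 5·-1 + 3·1 + 3·-1 + 0·-1.

-10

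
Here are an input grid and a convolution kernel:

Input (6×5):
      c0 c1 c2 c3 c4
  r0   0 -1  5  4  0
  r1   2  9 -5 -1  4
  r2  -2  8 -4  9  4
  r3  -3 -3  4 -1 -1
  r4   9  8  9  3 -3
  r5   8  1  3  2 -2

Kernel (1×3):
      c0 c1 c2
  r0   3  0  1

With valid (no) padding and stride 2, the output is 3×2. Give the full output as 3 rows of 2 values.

Output[0,0]: The receptive field on the input at this output position is [0 -1 5]. Elementwise product with the kernel and sum: 0·3 + 5·1.

5 15
-10 -8
36 24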